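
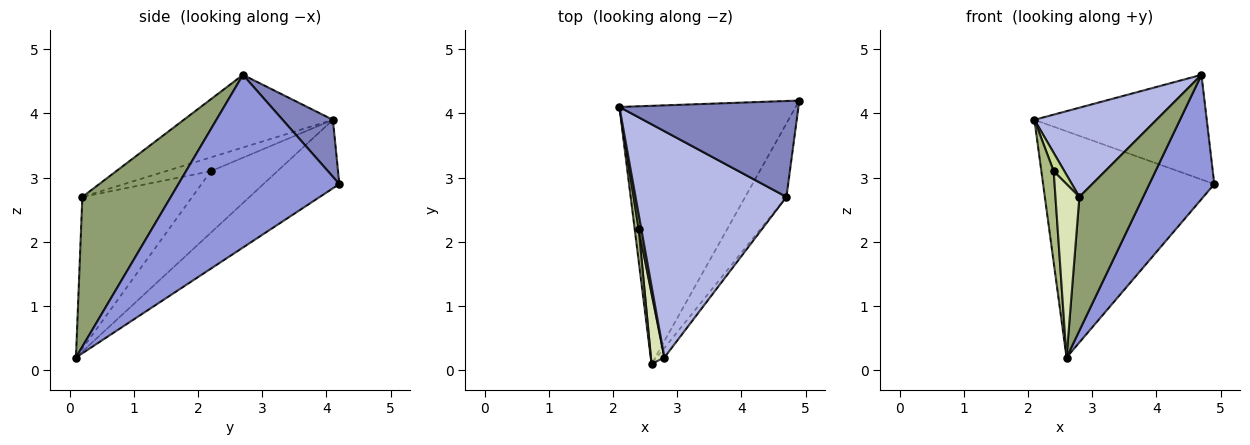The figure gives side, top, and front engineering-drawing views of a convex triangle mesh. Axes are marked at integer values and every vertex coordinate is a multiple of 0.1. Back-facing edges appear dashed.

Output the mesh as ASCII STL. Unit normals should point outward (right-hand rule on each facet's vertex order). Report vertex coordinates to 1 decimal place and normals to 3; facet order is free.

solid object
 facet normal -0.280 0.633 -0.722
  outer loop
   vertex 2.6 0.1 0.2
   vertex 2.1 4.1 3.9
   vertex 4.9 4.2 2.9
  endloop
 endfacet
 facet normal 0.210 0.721 0.661
  outer loop
   vertex 4.7 2.7 4.6
   vertex 4.9 4.2 2.9
   vertex 2.1 4.1 3.9
  endloop
 endfacet
 facet normal 0.905 -0.366 -0.216
  outer loop
   vertex 4.7 2.7 4.6
   vertex 2.6 0.1 0.2
   vertex 4.9 4.2 2.9
  endloop
 endfacet
 facet normal -0.409 -0.335 0.849
  outer loop
   vertex 2.8 0.2 2.7
   vertex 4.7 2.7 4.6
   vertex 2.1 4.1 3.9
  endloop
 endfacet
 facet normal 0.810 -0.584 -0.041
  outer loop
   vertex 2.8 0.2 2.7
   vertex 2.6 0.1 0.2
   vertex 4.7 2.7 4.6
  endloop
 endfacet
 facet normal -0.981 -0.182 0.064
  outer loop
   vertex 2.4 2.2 3.1
   vertex 2.1 4.1 3.9
   vertex 2.6 0.1 0.2
  endloop
 endfacet
 facet normal -0.957 -0.228 0.182
  outer loop
   vertex 2.4 2.2 3.1
   vertex 2.8 0.2 2.7
   vertex 2.1 4.1 3.9
  endloop
 endfacet
 facet normal -0.973 -0.212 0.086
  outer loop
   vertex 2.4 2.2 3.1
   vertex 2.6 0.1 0.2
   vertex 2.8 0.2 2.7
  endloop
 endfacet
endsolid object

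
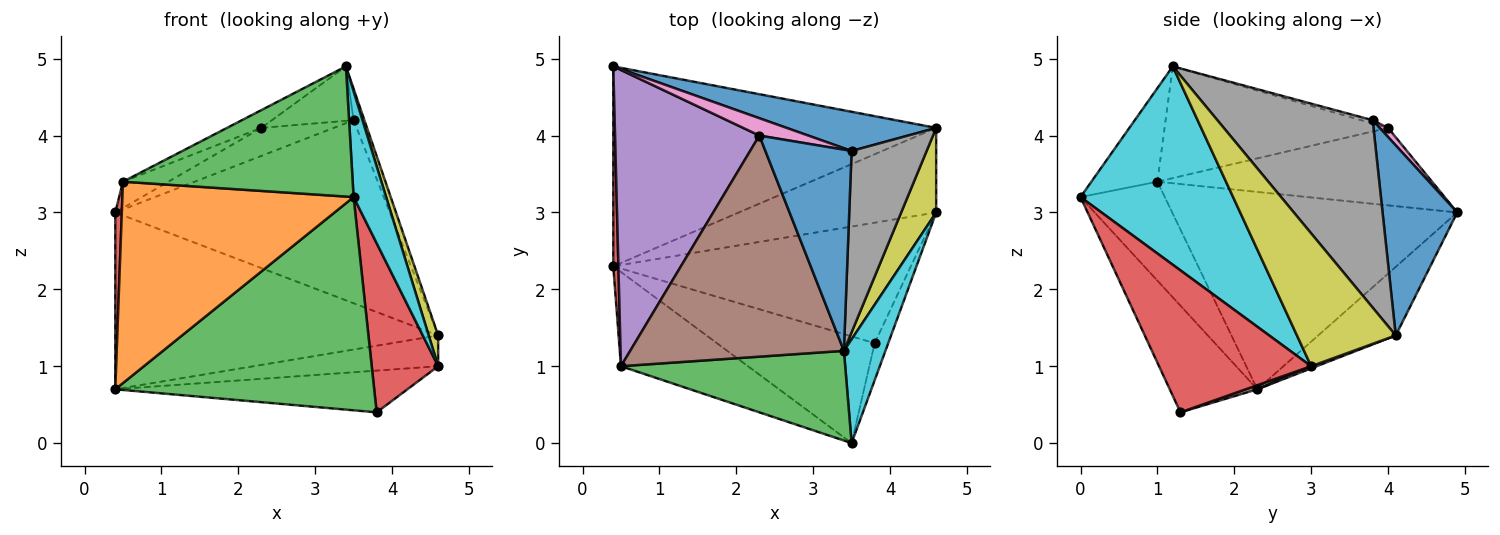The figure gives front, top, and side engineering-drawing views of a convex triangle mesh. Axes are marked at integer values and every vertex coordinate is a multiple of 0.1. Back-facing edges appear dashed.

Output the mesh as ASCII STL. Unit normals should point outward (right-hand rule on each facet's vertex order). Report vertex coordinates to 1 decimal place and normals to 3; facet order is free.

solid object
 facet normal 0.257 0.945 0.202
  outer loop
   vertex 3.5 3.8 4.2
   vertex 4.6 4.1 1.4
   vertex 0.4 4.9 3.0
  endloop
 endfacet
 facet normal -0.157 0.654 -0.740
  outer loop
   vertex 0.4 2.3 0.7
   vertex 0.4 4.9 3.0
   vertex 4.6 4.1 1.4
  endloop
 endfacet
 facet normal -0.290 -0.856 -0.428
  outer loop
   vertex 0.4 2.3 0.7
   vertex 3.8 1.3 0.4
   vertex 3.5 0.0 3.2
  endloop
 endfacet
 facet normal 0.913 -0.399 -0.087
  outer loop
   vertex 4.6 3.0 1.0
   vertex 3.5 0.0 3.2
   vertex 3.8 1.3 0.4
  endloop
 endfacet
 facet normal 0.010 0.342 -0.940
  outer loop
   vertex 4.6 3.0 1.0
   vertex 0.4 2.3 0.7
   vertex 4.6 4.1 1.4
  endloop
 endfacet
 facet normal 0.013 0.327 -0.945
  outer loop
   vertex 4.6 3.0 1.0
   vertex 3.8 1.3 0.4
   vertex 0.4 2.3 0.7
  endloop
 endfacet
 facet normal 0.097 0.846 0.524
  outer loop
   vertex 2.3 4.0 4.1
   vertex 3.5 3.8 4.2
   vertex 0.4 4.9 3.0
  endloop
 endfacet
 facet normal 0.926 0.064 0.371
  outer loop
   vertex 3.4 1.2 4.9
   vertex 4.6 4.1 1.4
   vertex 3.5 3.8 4.2
  endloop
 endfacet
 facet normal 0.963 -0.092 0.254
  outer loop
   vertex 3.4 1.2 4.9
   vertex 4.6 3.0 1.0
   vertex 4.6 4.1 1.4
  endloop
 endfacet
 facet normal 0.958 -0.204 0.201
  outer loop
   vertex 3.4 1.2 4.9
   vertex 3.5 0.0 3.2
   vertex 4.6 3.0 1.0
  endloop
 endfacet
 facet normal -0.037 0.261 0.965
  outer loop
   vertex 3.4 1.2 4.9
   vertex 3.5 3.8 4.2
   vertex 2.3 4.0 4.1
  endloop
 endfacet
 facet normal -0.314 -0.860 -0.402
  outer loop
   vertex 0.5 1.0 3.4
   vertex 0.4 2.3 0.7
   vertex 3.5 0.0 3.2
  endloop
 endfacet
 facet normal -0.230 -0.801 0.552
  outer loop
   vertex 0.5 1.0 3.4
   vertex 3.5 0.0 3.2
   vertex 3.4 1.2 4.9
  endloop
 endfacet
 facet normal -0.999 -0.023 0.026
  outer loop
   vertex 0.5 1.0 3.4
   vertex 0.4 4.9 3.0
   vertex 0.4 2.3 0.7
  endloop
 endfacet
 facet normal -0.472 0.078 0.878
  outer loop
   vertex 0.5 1.0 3.4
   vertex 2.3 4.0 4.1
   vertex 0.4 4.9 3.0
  endloop
 endfacet
 facet normal -0.462 0.071 0.884
  outer loop
   vertex 0.5 1.0 3.4
   vertex 3.4 1.2 4.9
   vertex 2.3 4.0 4.1
  endloop
 endfacet
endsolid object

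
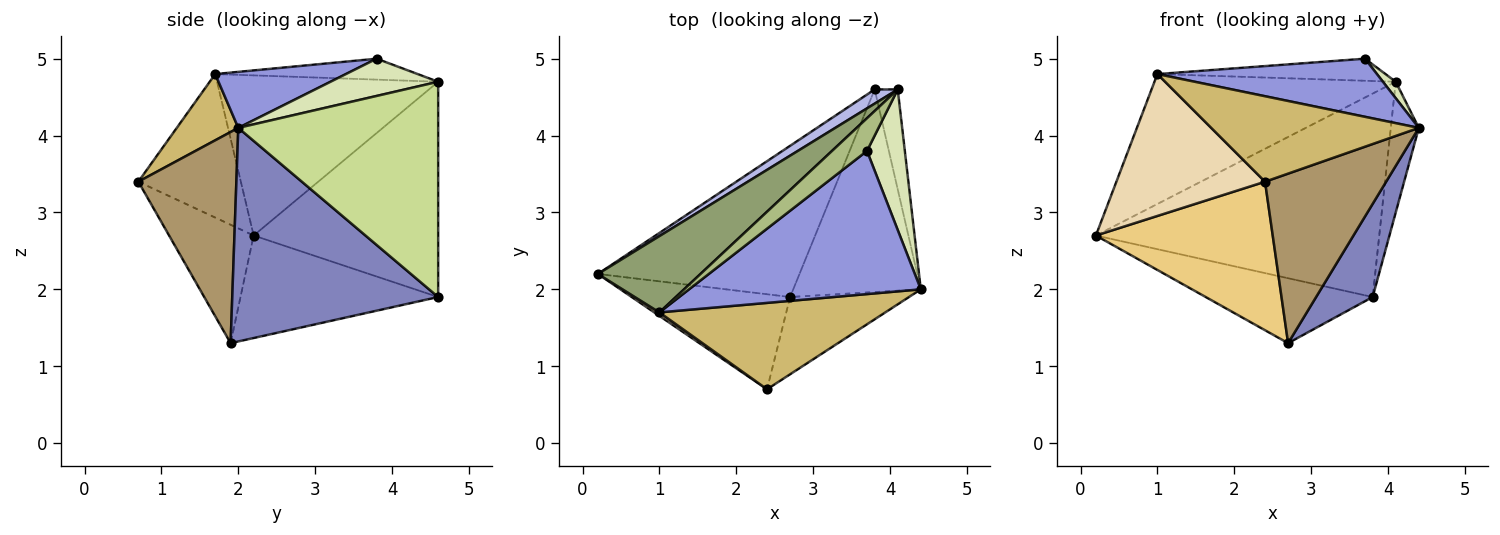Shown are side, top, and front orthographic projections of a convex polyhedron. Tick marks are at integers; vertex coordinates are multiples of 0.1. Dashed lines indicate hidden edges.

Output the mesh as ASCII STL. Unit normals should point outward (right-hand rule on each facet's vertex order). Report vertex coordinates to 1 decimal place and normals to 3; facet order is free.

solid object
 facet normal -0.423 0.357 -0.832
  outer loop
   vertex 2.7 1.9 1.3
   vertex 0.2 2.2 2.7
   vertex 3.8 4.6 1.9
  endloop
 endfacet
 facet normal 0.836 -0.230 -0.499
  outer loop
   vertex 2.7 1.9 1.3
   vertex 3.8 4.6 1.9
   vertex 4.4 2.0 4.1
  endloop
 endfacet
 facet normal 0.219 -0.367 0.904
  outer loop
   vertex 1.0 1.7 4.8
   vertex 4.4 2.0 4.1
   vertex 3.7 3.8 5.0
  endloop
 endfacet
 facet normal -0.545 0.837 0.058
  outer loop
   vertex 4.1 4.6 4.7
   vertex 3.8 4.6 1.9
   vertex 0.2 2.2 2.7
  endloop
 endfacet
 facet normal -0.620 0.677 0.397
  outer loop
   vertex 4.1 4.6 4.7
   vertex 0.2 2.2 2.7
   vertex 1.0 1.7 4.8
  endloop
 endfacet
 facet normal -0.445 0.501 0.743
  outer loop
   vertex 4.1 4.6 4.7
   vertex 1.0 1.7 4.8
   vertex 3.7 3.8 5.0
  endloop
 endfacet
 facet normal 0.985 0.138 -0.106
  outer loop
   vertex 4.1 4.6 4.7
   vertex 4.4 2.0 4.1
   vertex 3.8 4.6 1.9
  endloop
 endfacet
 facet normal 0.699 -0.083 0.710
  outer loop
   vertex 4.1 4.6 4.7
   vertex 3.7 3.8 5.0
   vertex 4.4 2.0 4.1
  endloop
 endfacet
 facet normal 0.593 -0.733 -0.334
  outer loop
   vertex 2.4 0.7 3.4
   vertex 2.7 1.9 1.3
   vertex 4.4 2.0 4.1
  endloop
 endfacet
 facet normal 0.204 -0.689 0.696
  outer loop
   vertex 2.4 0.7 3.4
   vertex 4.4 2.0 4.1
   vertex 1.0 1.7 4.8
  endloop
 endfacet
 facet normal -0.374 -0.781 -0.500
  outer loop
   vertex 2.4 0.7 3.4
   vertex 0.2 2.2 2.7
   vertex 2.7 1.9 1.3
  endloop
 endfacet
 facet normal -0.568 -0.823 0.020
  outer loop
   vertex 2.4 0.7 3.4
   vertex 1.0 1.7 4.8
   vertex 0.2 2.2 2.7
  endloop
 endfacet
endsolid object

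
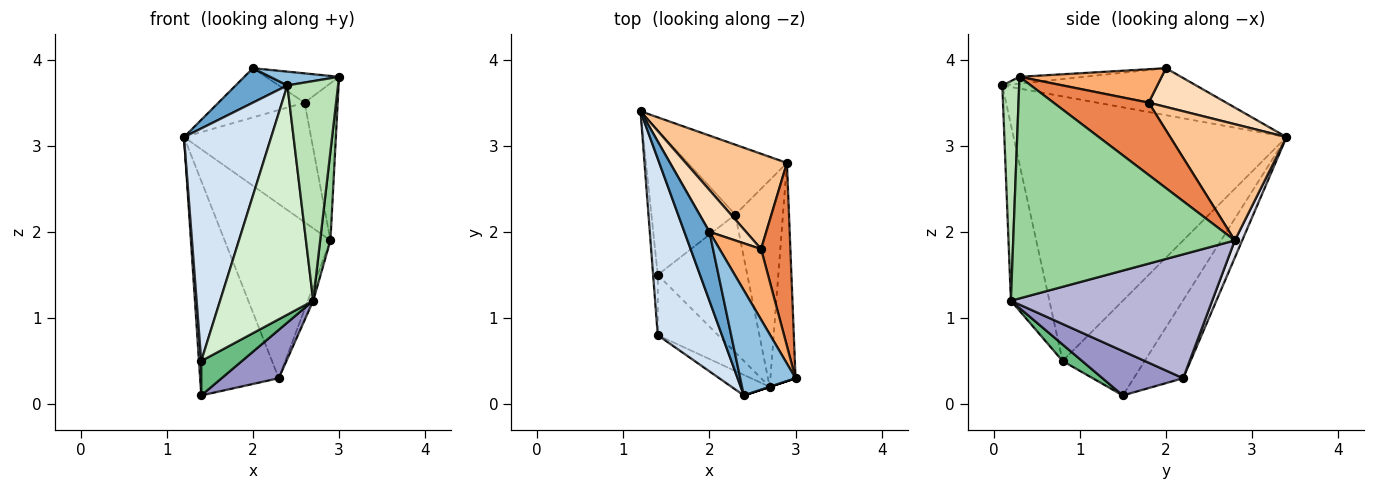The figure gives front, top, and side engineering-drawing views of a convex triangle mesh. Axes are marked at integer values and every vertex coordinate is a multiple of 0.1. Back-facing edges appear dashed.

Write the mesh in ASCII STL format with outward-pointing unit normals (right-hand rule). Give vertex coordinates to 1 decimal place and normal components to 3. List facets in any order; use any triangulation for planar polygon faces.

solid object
 facet normal -0.859 -0.229 0.458
  outer loop
   vertex 2.0 2.0 3.9
   vertex 1.2 3.4 3.1
   vertex 2.4 0.1 3.7
  endloop
 endfacet
 facet normal -0.121 -0.129 0.984
  outer loop
   vertex 2.0 2.0 3.9
   vertex 2.4 0.1 3.7
   vertex 3.0 0.3 3.8
  endloop
 endfacet
 facet normal -0.998 -0.028 -0.049
  outer loop
   vertex 1.4 0.8 0.5
   vertex 1.2 3.4 3.1
   vertex 1.4 1.5 0.1
  endloop
 endfacet
 facet normal -0.928 -0.297 0.225
  outer loop
   vertex 1.4 0.8 0.5
   vertex 2.4 0.1 3.7
   vertex 1.2 3.4 3.1
  endloop
 endfacet
 facet normal 0.882 0.307 0.357
  outer loop
   vertex 2.6 1.8 3.5
   vertex 3.0 0.3 3.8
   vertex 2.9 2.8 1.9
  endloop
 endfacet
 facet normal 0.597 0.307 0.741
  outer loop
   vertex 2.6 1.8 3.5
   vertex 2.0 2.0 3.9
   vertex 3.0 0.3 3.8
  endloop
 endfacet
 facet normal 0.582 0.636 0.507
  outer loop
   vertex 2.6 1.8 3.5
   vertex 2.9 2.8 1.9
   vertex 1.2 3.4 3.1
  endloop
 endfacet
 facet normal 0.566 0.628 0.534
  outer loop
   vertex 2.6 1.8 3.5
   vertex 1.2 3.4 3.1
   vertex 2.0 2.0 3.9
  endloop
 endfacet
 facet normal 0.232 -0.483 -0.845
  outer loop
   vertex 2.7 0.2 1.2
   vertex 1.4 0.8 0.5
   vertex 1.4 1.5 0.1
  endloop
 endfacet
 facet normal 0.993 -0.046 -0.113
  outer loop
   vertex 2.7 0.2 1.2
   vertex 2.9 2.8 1.9
   vertex 3.0 0.3 3.8
  endloop
 endfacet
 facet normal 0.316 -0.949 0.000
  outer loop
   vertex 2.7 0.2 1.2
   vertex 3.0 0.3 3.8
   vertex 2.4 0.1 3.7
  endloop
 endfacet
 facet normal -0.381 -0.921 -0.083
  outer loop
   vertex 2.7 0.2 1.2
   vertex 2.4 0.1 3.7
   vertex 1.4 0.8 0.5
  endloop
 endfacet
 facet normal 0.423 -0.300 -0.855
  outer loop
   vertex 2.3 2.2 0.3
   vertex 2.7 0.2 1.2
   vertex 1.4 1.5 0.1
  endloop
 endfacet
 facet normal 0.933 0.025 -0.359
  outer loop
   vertex 2.3 2.2 0.3
   vertex 2.9 2.8 1.9
   vertex 2.7 0.2 1.2
  endloop
 endfacet
 facet normal -0.462 0.735 -0.496
  outer loop
   vertex 2.3 2.2 0.3
   vertex 1.4 1.5 0.1
   vertex 1.2 3.4 3.1
  endloop
 endfacet
 facet normal 0.065 0.926 -0.372
  outer loop
   vertex 2.3 2.2 0.3
   vertex 1.2 3.4 3.1
   vertex 2.9 2.8 1.9
  endloop
 endfacet
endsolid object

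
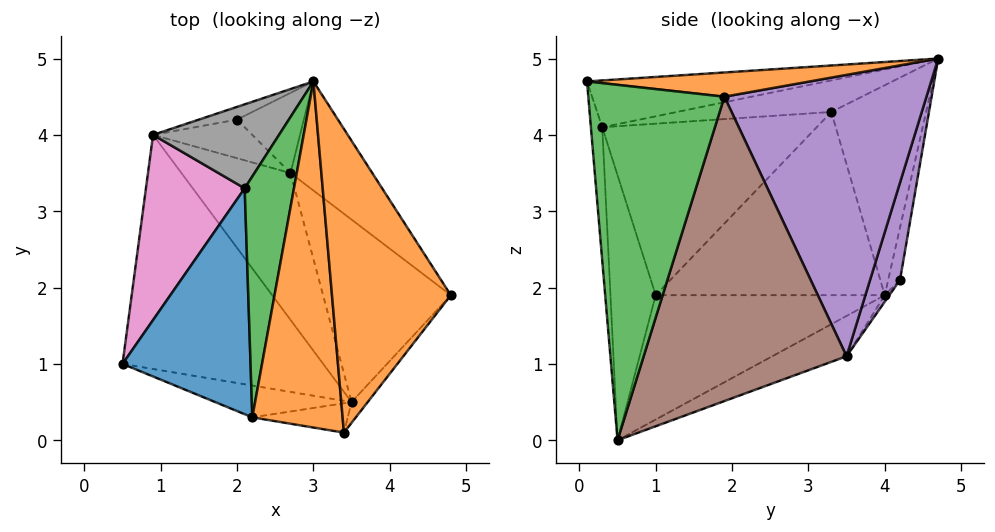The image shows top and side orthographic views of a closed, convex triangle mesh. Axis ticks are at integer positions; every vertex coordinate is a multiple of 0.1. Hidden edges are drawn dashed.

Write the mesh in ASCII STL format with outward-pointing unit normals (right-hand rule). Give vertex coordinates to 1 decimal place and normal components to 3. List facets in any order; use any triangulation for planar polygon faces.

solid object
 facet normal -0.525 0.070 -0.848
  outer loop
   vertex 0.9 4.0 1.9
   vertex 3.5 0.5 0.0
   vertex 0.5 1.0 1.9
  endloop
 endfacet
 facet normal 0.200 -0.046 0.979
  outer loop
   vertex 3.4 0.1 4.7
   vertex 4.8 1.9 4.5
   vertex 3.0 4.7 5.0
  endloop
 endfacet
 facet normal 0.787 -0.616 -0.036
  outer loop
   vertex 3.4 0.1 4.7
   vertex 3.5 0.5 0.0
   vertex 4.8 1.9 4.5
  endloop
 endfacet
 facet normal -0.337 0.244 -0.910
  outer loop
   vertex 2.7 3.5 1.1
   vertex 3.5 0.5 0.0
   vertex 0.9 4.0 1.9
  endloop
 endfacet
 facet normal 0.799 0.555 -0.232
  outer loop
   vertex 2.7 3.5 1.1
   vertex 3.0 4.7 5.0
   vertex 4.8 1.9 4.5
  endloop
 endfacet
 facet normal 0.860 0.362 -0.361
  outer loop
   vertex 2.7 3.5 1.1
   vertex 4.8 1.9 4.5
   vertex 3.5 0.5 0.0
  endloop
 endfacet
 facet normal -0.874 0.117 0.471
  outer loop
   vertex 2.1 3.3 4.3
   vertex 0.9 4.0 1.9
   vertex 0.5 1.0 1.9
  endloop
 endfacet
 facet normal -0.823 0.282 0.494
  outer loop
   vertex 2.1 3.3 4.3
   vertex 3.0 4.7 5.0
   vertex 0.9 4.0 1.9
  endloop
 endfacet
 facet normal -0.238 -0.963 -0.123
  outer loop
   vertex 2.2 0.3 4.1
   vertex 0.5 1.0 1.9
   vertex 3.5 0.5 0.0
  endloop
 endfacet
 facet normal -0.121 -0.989 -0.087
  outer loop
   vertex 2.2 0.3 4.1
   vertex 3.5 0.5 0.0
   vertex 3.4 0.1 4.7
  endloop
 endfacet
 facet normal -0.800 -0.066 0.597
  outer loop
   vertex 2.2 0.3 4.1
   vertex 2.1 3.3 4.3
   vertex 0.5 1.0 1.9
  endloop
 endfacet
 facet normal -0.458 -0.097 0.884
  outer loop
   vertex 2.2 0.3 4.1
   vertex 3.4 0.1 4.7
   vertex 3.0 4.7 5.0
  endloop
 endfacet
 facet normal -0.538 -0.074 0.840
  outer loop
   vertex 2.2 0.3 4.1
   vertex 3.0 4.7 5.0
   vertex 2.1 3.3 4.3
  endloop
 endfacet
 facet normal -0.157 0.981 -0.115
  outer loop
   vertex 2.0 4.2 2.1
   vertex 0.9 4.0 1.9
   vertex 3.0 4.7 5.0
  endloop
 endfacet
 facet normal 0.431 0.853 -0.296
  outer loop
   vertex 2.0 4.2 2.1
   vertex 3.0 4.7 5.0
   vertex 2.7 3.5 1.1
  endloop
 endfacet
 facet normal -0.039 0.806 -0.591
  outer loop
   vertex 2.0 4.2 2.1
   vertex 2.7 3.5 1.1
   vertex 0.9 4.0 1.9
  endloop
 endfacet
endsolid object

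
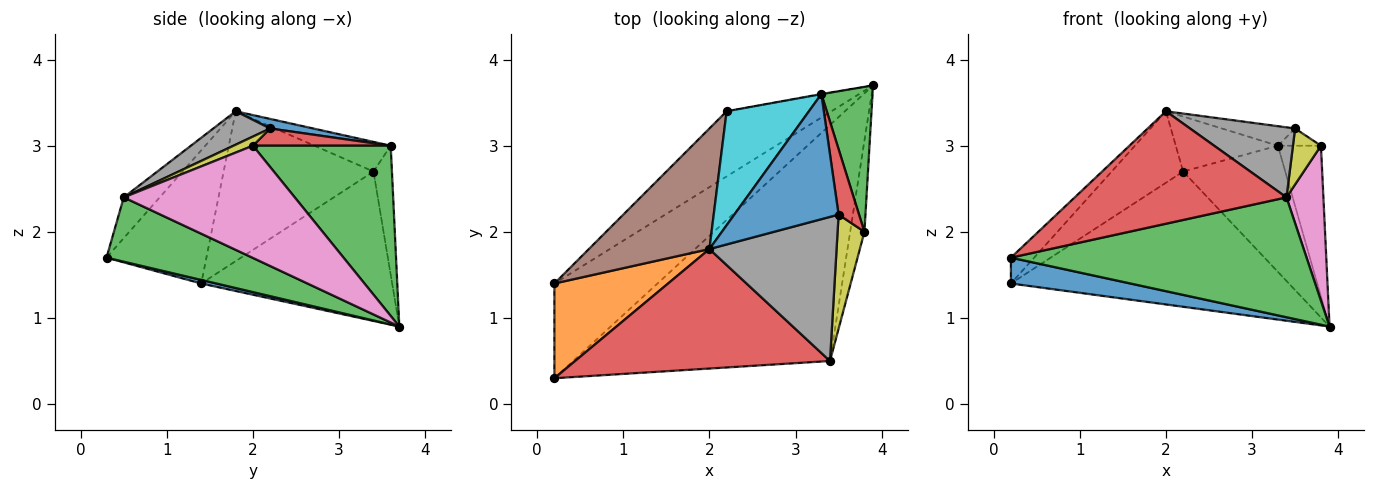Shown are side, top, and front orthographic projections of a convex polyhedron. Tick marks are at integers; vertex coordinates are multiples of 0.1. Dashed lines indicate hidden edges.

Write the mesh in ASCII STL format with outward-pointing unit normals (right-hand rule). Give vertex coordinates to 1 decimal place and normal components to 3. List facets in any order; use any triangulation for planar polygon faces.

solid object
 facet normal 0.033 -0.263 -0.964
  outer loop
   vertex 0.2 0.3 1.7
   vertex 0.2 1.4 1.4
   vertex 3.9 3.7 0.9
  endloop
 endfacet
 facet normal -0.749 0.174 0.639
  outer loop
   vertex 2.0 1.8 3.4
   vertex 0.2 1.4 1.4
   vertex 0.2 0.3 1.7
  endloop
 endfacet
 facet normal 0.218 -0.442 -0.870
  outer loop
   vertex 3.4 0.5 2.4
   vertex 0.2 0.3 1.7
   vertex 3.9 3.7 0.9
  endloop
 endfacet
 facet normal -0.116 -0.681 0.723
  outer loop
   vertex 3.4 0.5 2.4
   vertex 2.0 1.8 3.4
   vertex 0.2 0.3 1.7
  endloop
 endfacet
 facet normal -0.526 0.766 -0.369
  outer loop
   vertex 2.2 3.4 2.7
   vertex 3.9 3.7 0.9
   vertex 0.2 1.4 1.4
  endloop
 endfacet
 facet normal -0.730 0.348 0.588
  outer loop
   vertex 2.2 3.4 2.7
   vertex 0.2 1.4 1.4
   vertex 2.0 1.8 3.4
  endloop
 endfacet
 facet normal 0.970 -0.209 -0.123
  outer loop
   vertex 3.8 2.0 3.0
   vertex 3.4 0.5 2.4
   vertex 3.9 3.7 0.9
  endloop
 endfacet
 facet normal 0.230 -0.425 0.875
  outer loop
   vertex 3.5 2.2 3.2
   vertex 2.0 1.8 3.4
   vertex 3.4 0.5 2.4
  endloop
 endfacet
 facet normal 0.292 -0.421 0.859
  outer loop
   vertex 3.5 2.2 3.2
   vertex 3.4 0.5 2.4
   vertex 3.8 2.0 3.0
  endloop
 endfacet
 facet normal -0.309 0.413 0.857
  outer loop
   vertex 3.3 3.6 3.0
   vertex 2.2 3.4 2.7
   vertex 2.0 1.8 3.4
  endloop
 endfacet
 facet normal 0.090 0.153 0.984
  outer loop
   vertex 3.3 3.6 3.0
   vertex 2.0 1.8 3.4
   vertex 3.5 2.2 3.2
  endloop
 endfacet
 facet normal -0.178 0.984 -0.004
  outer loop
   vertex 3.3 3.6 3.0
   vertex 3.9 3.7 0.9
   vertex 2.2 3.4 2.7
  endloop
 endfacet
 facet normal 0.917 0.287 0.276
  outer loop
   vertex 3.3 3.6 3.0
   vertex 3.8 2.0 3.0
   vertex 3.9 3.7 0.9
  endloop
 endfacet
 facet normal 0.631 0.197 0.750
  outer loop
   vertex 3.3 3.6 3.0
   vertex 3.5 2.2 3.2
   vertex 3.8 2.0 3.0
  endloop
 endfacet
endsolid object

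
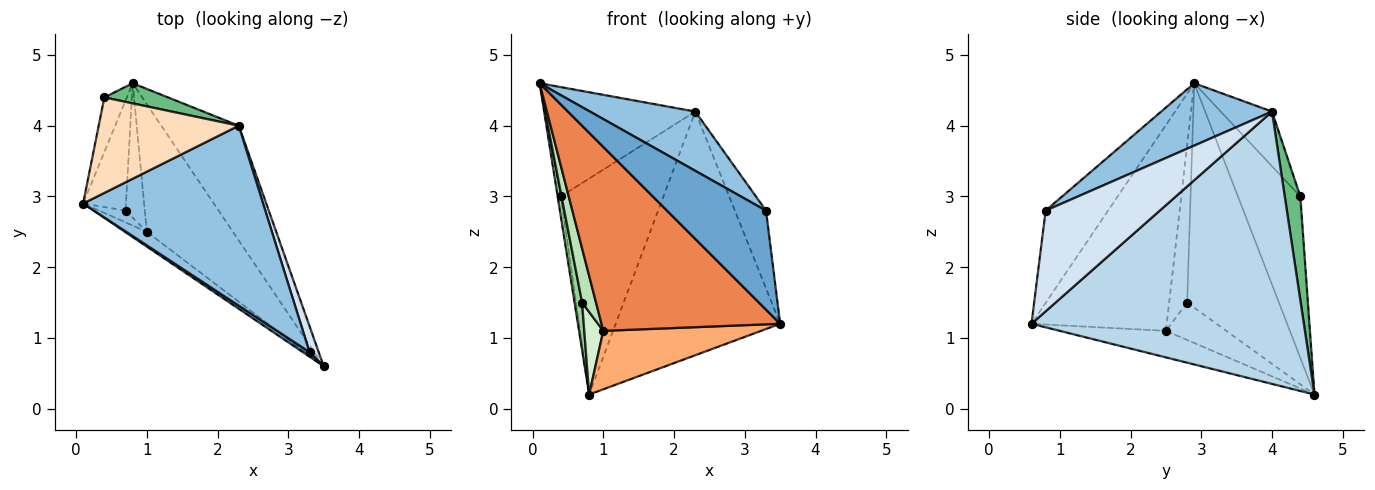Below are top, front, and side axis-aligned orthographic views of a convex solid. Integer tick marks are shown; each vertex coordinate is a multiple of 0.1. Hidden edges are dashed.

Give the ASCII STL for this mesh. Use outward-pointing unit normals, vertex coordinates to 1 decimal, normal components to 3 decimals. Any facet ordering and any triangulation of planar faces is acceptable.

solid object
 facet normal -0.533 -0.845 0.039
  outer loop
   vertex 3.3 0.8 2.8
   vertex 0.1 2.9 4.6
   vertex 3.5 0.6 1.2
  endloop
 endfacet
 facet normal 0.313 -0.297 0.902
  outer loop
   vertex 2.3 4.0 4.2
   vertex 0.1 2.9 4.6
   vertex 3.3 0.8 2.8
  endloop
 endfacet
 facet normal 0.832 0.502 -0.237
  outer loop
   vertex 2.3 4.0 4.2
   vertex 3.5 0.6 1.2
   vertex 0.8 4.6 0.2
  endloop
 endfacet
 facet normal 0.961 0.262 0.087
  outer loop
   vertex 2.3 4.0 4.2
   vertex 3.3 0.8 2.8
   vertex 3.5 0.6 1.2
  endloop
 endfacet
 facet normal -0.602 -0.796 -0.064
  outer loop
   vertex 1.0 2.5 1.1
   vertex 3.5 0.6 1.2
   vertex 0.1 2.9 4.6
  endloop
 endfacet
 facet normal -0.270 -0.401 -0.876
  outer loop
   vertex 1.0 2.5 1.1
   vertex 0.8 4.6 0.2
   vertex 3.5 0.6 1.2
  endloop
 endfacet
 facet normal -0.989 0.051 -0.138
  outer loop
   vertex 0.4 4.4 3.0
   vertex 0.8 4.6 0.2
   vertex 0.1 2.9 4.6
  endloop
 endfacet
 facet normal -0.249 0.729 0.637
  outer loop
   vertex 0.4 4.4 3.0
   vertex 0.1 2.9 4.6
   vertex 2.3 4.0 4.2
  endloop
 endfacet
 facet normal 0.149 0.985 0.092
  outer loop
   vertex 0.4 4.4 3.0
   vertex 2.3 4.0 4.2
   vertex 0.8 4.6 0.2
  endloop
 endfacet
 facet normal -0.979 -0.081 -0.187
  outer loop
   vertex 0.7 2.8 1.5
   vertex 0.1 2.9 4.6
   vertex 0.8 4.6 0.2
  endloop
 endfacet
 facet normal -0.783 -0.607 -0.132
  outer loop
   vertex 0.7 2.8 1.5
   vertex 1.0 2.5 1.1
   vertex 0.1 2.9 4.6
  endloop
 endfacet
 facet normal -0.857 -0.270 -0.440
  outer loop
   vertex 0.7 2.8 1.5
   vertex 0.8 4.6 0.2
   vertex 1.0 2.5 1.1
  endloop
 endfacet
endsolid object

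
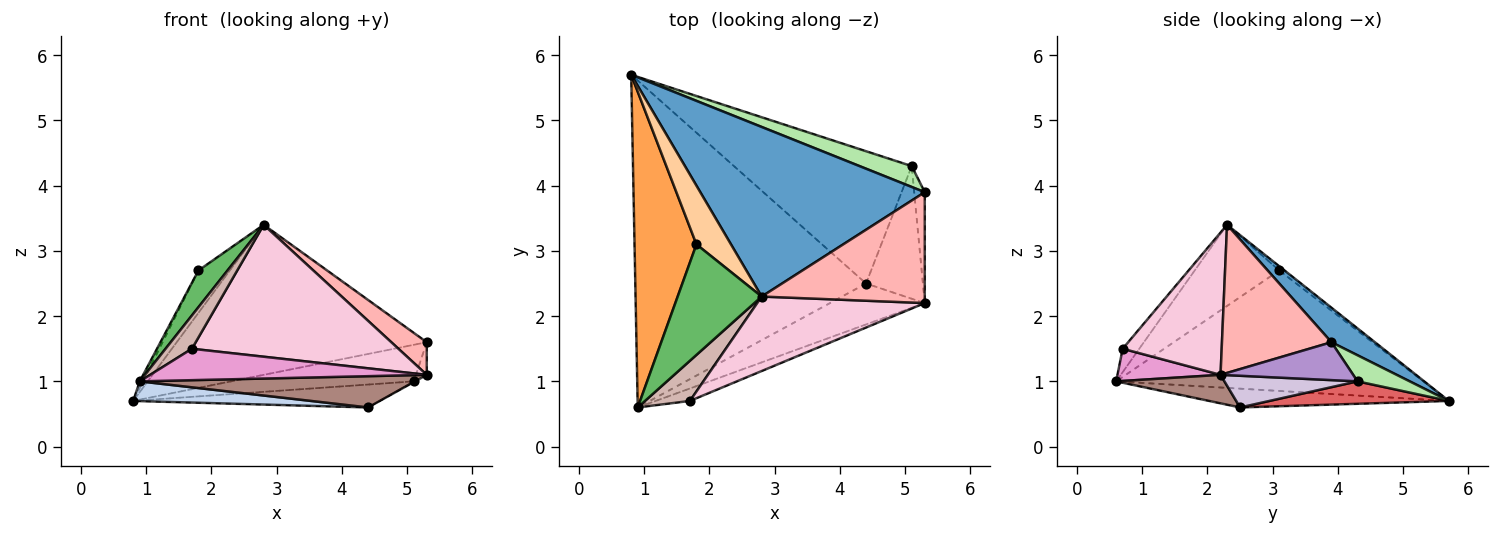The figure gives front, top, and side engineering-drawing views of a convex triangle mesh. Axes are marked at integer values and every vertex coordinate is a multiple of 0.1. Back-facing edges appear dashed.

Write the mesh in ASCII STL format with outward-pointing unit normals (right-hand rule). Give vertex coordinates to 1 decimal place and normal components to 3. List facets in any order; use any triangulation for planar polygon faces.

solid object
 facet normal 0.114 0.658 0.744
  outer loop
   vertex 2.8 2.3 3.4
   vertex 5.3 3.9 1.6
   vertex 0.8 5.7 0.7
  endloop
 endfacet
 facet normal -0.081 -0.060 -0.995
  outer loop
   vertex 4.4 2.5 0.6
   vertex 0.9 0.6 1.0
   vertex 0.8 5.7 0.7
  endloop
 endfacet
 facet normal -0.889 0.009 0.457
  outer loop
   vertex 1.8 3.1 2.7
   vertex 0.8 5.7 0.7
   vertex 0.9 0.6 1.0
  endloop
 endfacet
 facet normal -0.099 0.583 0.807
  outer loop
   vertex 1.8 3.1 2.7
   vertex 2.8 2.3 3.4
   vertex 0.8 5.7 0.7
  endloop
 endfacet
 facet normal -0.676 -0.232 0.700
  outer loop
   vertex 1.8 3.1 2.7
   vertex 0.9 0.6 1.0
   vertex 2.8 2.3 3.4
  endloop
 endfacet
 facet normal 0.241 0.843 0.482
  outer loop
   vertex 5.1 4.3 1.0
   vertex 0.8 5.7 0.7
   vertex 5.3 3.9 1.6
  endloop
 endfacet
 facet normal 0.123 0.169 -0.978
  outer loop
   vertex 5.1 4.3 1.0
   vertex 4.4 2.5 0.6
   vertex 0.8 5.7 0.7
  endloop
 endfacet
 facet normal 0.657 -0.213 0.723
  outer loop
   vertex 5.3 2.2 1.1
   vertex 5.3 3.9 1.6
   vertex 2.8 2.3 3.4
  endloop
 endfacet
 facet normal 0.960 0.079 -0.268
  outer loop
   vertex 5.3 2.2 1.1
   vertex 5.1 4.3 1.0
   vertex 5.3 3.9 1.6
  endloop
 endfacet
 facet normal 0.487 0.005 -0.873
  outer loop
   vertex 5.3 2.2 1.1
   vertex 4.4 2.5 0.6
   vertex 5.1 4.3 1.0
  endloop
 endfacet
 facet normal 0.232 -0.591 -0.773
  outer loop
   vertex 5.3 2.2 1.1
   vertex 0.9 0.6 1.0
   vertex 4.4 2.5 0.6
  endloop
 endfacet
 facet normal -0.372 -0.592 0.714
  outer loop
   vertex 1.7 0.7 1.5
   vertex 2.8 2.3 3.4
   vertex 0.9 0.6 1.0
  endloop
 endfacet
 facet normal 0.327 -0.878 -0.348
  outer loop
   vertex 1.7 0.7 1.5
   vertex 0.9 0.6 1.0
   vertex 5.3 2.2 1.1
  endloop
 endfacet
 facet normal 0.385 -0.804 0.454
  outer loop
   vertex 1.7 0.7 1.5
   vertex 5.3 2.2 1.1
   vertex 2.8 2.3 3.4
  endloop
 endfacet
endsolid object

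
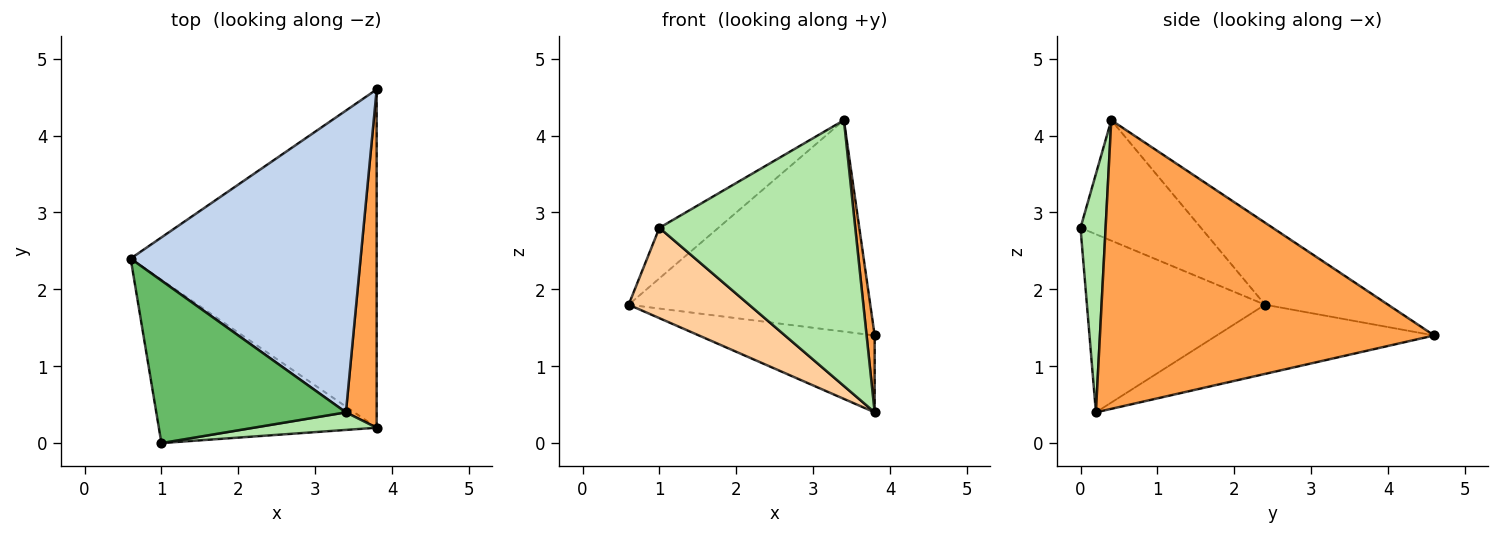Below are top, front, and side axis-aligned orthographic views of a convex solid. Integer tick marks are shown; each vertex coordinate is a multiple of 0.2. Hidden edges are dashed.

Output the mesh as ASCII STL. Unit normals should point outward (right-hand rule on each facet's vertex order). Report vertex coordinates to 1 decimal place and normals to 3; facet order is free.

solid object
 facet normal -0.264 0.214 -0.940
  outer loop
   vertex 3.8 0.2 0.4
   vertex 0.6 2.4 1.8
   vertex 3.8 4.6 1.4
  endloop
 endfacet
 facet normal -0.280 0.551 0.786
  outer loop
   vertex 3.4 0.4 4.2
   vertex 3.8 4.6 1.4
   vertex 0.6 2.4 1.8
  endloop
 endfacet
 facet normal 0.994 -0.024 0.106
  outer loop
   vertex 3.4 0.4 4.2
   vertex 3.8 0.2 0.4
   vertex 3.8 4.6 1.4
  endloop
 endfacet
 facet normal -0.582 -0.394 -0.712
  outer loop
   vertex 1.0 0.0 2.8
   vertex 0.6 2.4 1.8
   vertex 3.8 0.2 0.4
  endloop
 endfacet
 facet normal -0.519 0.254 0.816
  outer loop
   vertex 1.0 0.0 2.8
   vertex 3.4 0.4 4.2
   vertex 0.6 2.4 1.8
  endloop
 endfacet
 facet normal 0.127 -0.990 0.065
  outer loop
   vertex 1.0 0.0 2.8
   vertex 3.8 0.2 0.4
   vertex 3.4 0.4 4.2
  endloop
 endfacet
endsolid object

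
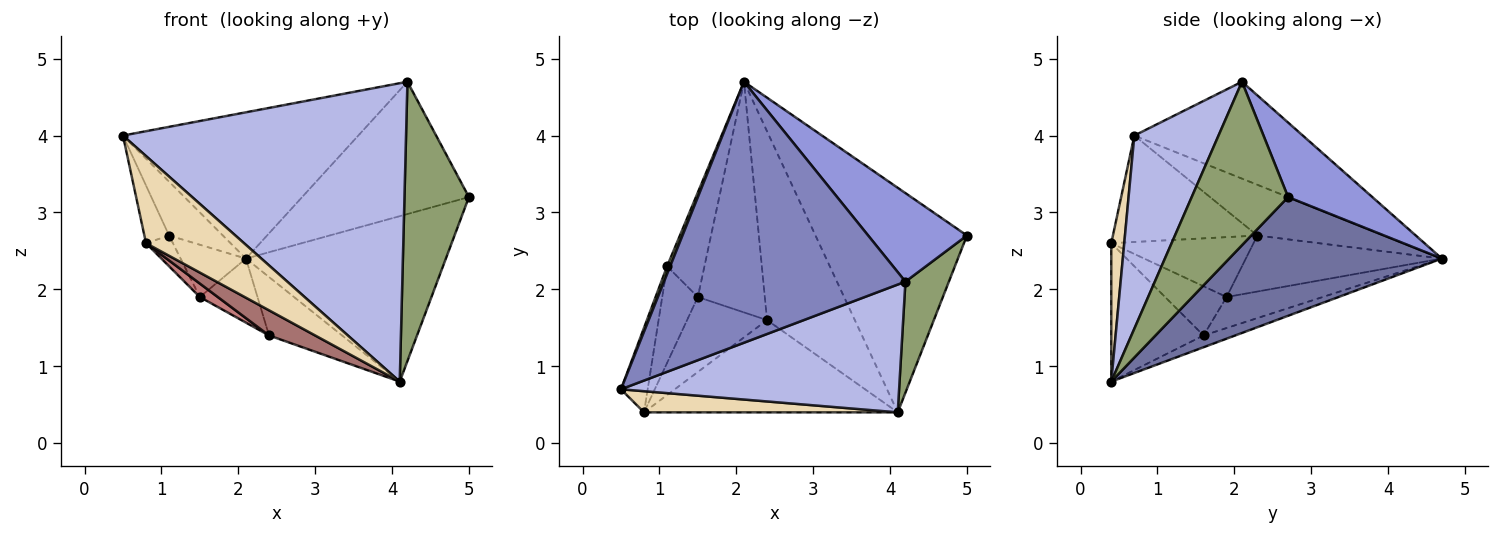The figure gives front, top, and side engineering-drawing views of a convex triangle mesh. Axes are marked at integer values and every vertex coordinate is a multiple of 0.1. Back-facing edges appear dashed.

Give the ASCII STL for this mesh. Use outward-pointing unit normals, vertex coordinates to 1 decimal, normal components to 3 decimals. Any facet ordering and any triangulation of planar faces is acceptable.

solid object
 facet normal 0.534 0.502 -0.681
  outer loop
   vertex 4.1 0.4 0.8
   vertex 2.1 4.7 2.4
   vertex 5.0 2.7 3.2
  endloop
 endfacet
 facet normal -0.330 0.461 0.823
  outer loop
   vertex 4.2 2.1 4.7
   vertex 2.1 4.7 2.4
   vertex 0.5 0.7 4.0
  endloop
 endfacet
 facet normal 0.387 0.766 0.513
  outer loop
   vertex 4.2 2.1 4.7
   vertex 5.0 2.7 3.2
   vertex 2.1 4.7 2.4
  endloop
 endfacet
 facet normal 0.264 -0.887 0.380
  outer loop
   vertex 4.2 2.1 4.7
   vertex 0.5 0.7 4.0
   vertex 4.1 0.4 0.8
  endloop
 endfacet
 facet normal 0.812 -0.543 0.216
  outer loop
   vertex 4.2 2.1 4.7
   vertex 4.1 0.4 0.8
   vertex 5.0 2.7 3.2
  endloop
 endfacet
 facet normal -0.919 0.390 0.056
  outer loop
   vertex 1.1 2.3 2.7
   vertex 0.5 0.7 4.0
   vertex 2.1 4.7 2.4
  endloop
 endfacet
 facet normal -0.802 0.267 -0.535
  outer loop
   vertex 1.1 2.3 2.7
   vertex 2.1 4.7 2.4
   vertex 1.5 1.9 1.9
  endloop
 endfacet
 facet normal -0.127 0.293 -0.947
  outer loop
   vertex 2.4 1.6 1.4
   vertex 2.1 4.7 2.4
   vertex 4.1 0.4 0.8
  endloop
 endfacet
 facet normal -0.407 0.244 -0.880
  outer loop
   vertex 2.4 1.6 1.4
   vertex 1.5 1.9 1.9
   vertex 2.1 4.7 2.4
  endloop
 endfacet
 facet normal -0.957 0.164 -0.240
  outer loop
   vertex 0.8 0.4 2.6
   vertex 0.5 0.7 4.0
   vertex 1.1 2.3 2.7
  endloop
 endfacet
 facet normal -0.848 0.161 -0.504
  outer loop
   vertex 0.8 0.4 2.6
   vertex 1.1 2.3 2.7
   vertex 1.5 1.9 1.9
  endloop
 endfacet
 facet normal 0.128 -0.964 0.234
  outer loop
   vertex 0.8 0.4 2.6
   vertex 4.1 0.4 0.8
   vertex 0.5 0.7 4.0
  endloop
 endfacet
 facet normal -0.466 -0.233 -0.854
  outer loop
   vertex 0.8 0.4 2.6
   vertex 2.4 1.6 1.4
   vertex 4.1 0.4 0.8
  endloop
 endfacet
 facet normal -0.518 -0.151 -0.842
  outer loop
   vertex 0.8 0.4 2.6
   vertex 1.5 1.9 1.9
   vertex 2.4 1.6 1.4
  endloop
 endfacet
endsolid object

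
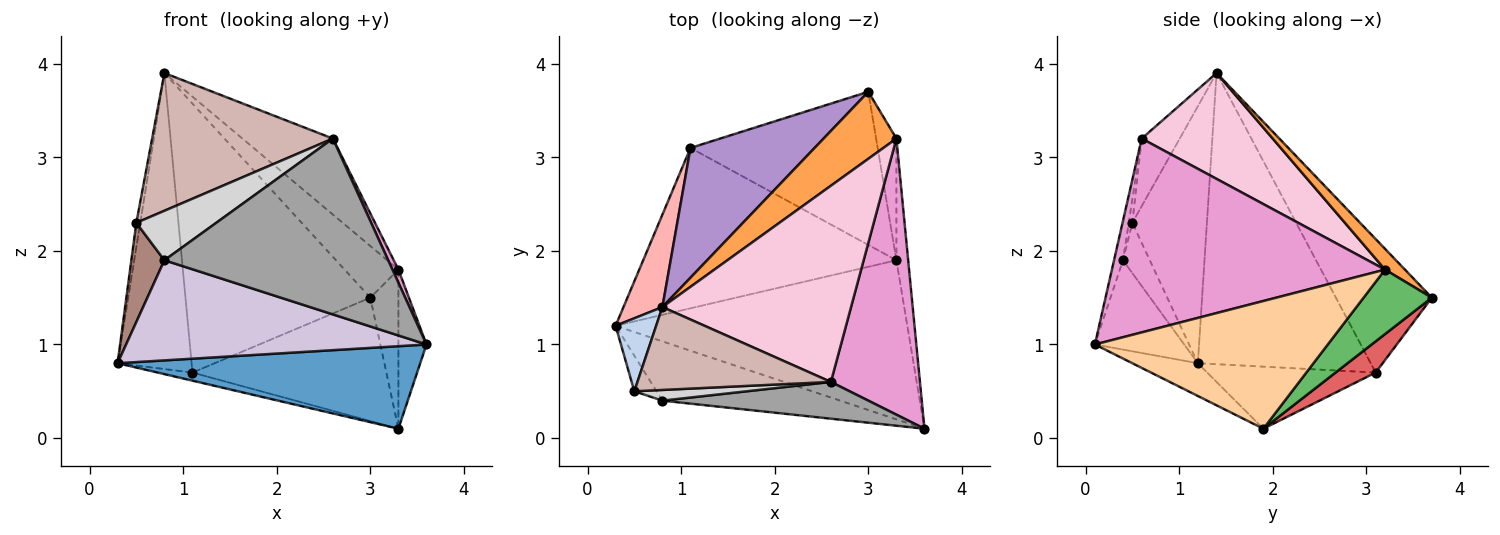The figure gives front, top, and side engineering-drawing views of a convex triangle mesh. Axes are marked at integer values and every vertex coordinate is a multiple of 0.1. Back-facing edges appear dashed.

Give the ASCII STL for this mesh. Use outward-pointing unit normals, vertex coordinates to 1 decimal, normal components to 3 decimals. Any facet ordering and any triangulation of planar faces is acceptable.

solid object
 facet normal -0.099 -0.458 -0.883
  outer loop
   vertex 3.3 1.9 0.1
   vertex 3.6 0.1 1.0
   vertex 0.3 1.2 0.8
  endloop
 endfacet
 facet normal -0.986 0.052 0.156
  outer loop
   vertex 0.5 0.5 2.3
   vertex 0.8 1.4 3.9
   vertex 0.3 1.2 0.8
  endloop
 endfacet
 facet normal 0.220 0.596 0.773
  outer loop
   vertex 3.3 3.2 1.8
   vertex 3.0 3.7 1.5
   vertex 0.8 1.4 3.9
  endloop
 endfacet
 facet normal 0.989 0.119 -0.091
  outer loop
   vertex 3.3 3.2 1.8
   vertex 3.6 0.1 1.0
   vertex 3.3 1.9 0.1
  endloop
 endfacet
 facet normal 0.888 0.365 -0.279
  outer loop
   vertex 3.3 3.2 1.8
   vertex 3.3 1.9 0.1
   vertex 3.0 3.7 1.5
  endloop
 endfacet
 facet normal -0.238 0.049 -0.970
  outer loop
   vertex 1.1 3.1 0.7
   vertex 3.3 1.9 0.1
   vertex 0.3 1.2 0.8
  endloop
 endfacet
 facet normal 0.129 0.622 -0.772
  outer loop
   vertex 1.1 3.1 0.7
   vertex 3.0 3.7 1.5
   vertex 3.3 1.9 0.1
  endloop
 endfacet
 facet normal -0.912 0.391 0.122
  outer loop
   vertex 1.1 3.1 0.7
   vertex 0.3 1.2 0.8
   vertex 0.8 1.4 3.9
  endloop
 endfacet
 facet normal -0.423 0.816 0.394
  outer loop
   vertex 1.1 3.1 0.7
   vertex 0.8 1.4 3.9
   vertex 3.0 3.7 1.5
  endloop
 endfacet
 facet normal -0.248 -0.834 -0.494
  outer loop
   vertex 0.8 0.4 1.9
   vertex 0.3 1.2 0.8
   vertex 3.6 0.1 1.0
  endloop
 endfacet
 facet normal -0.607 -0.748 -0.268
  outer loop
   vertex 0.8 0.4 1.9
   vertex 0.5 0.5 2.3
   vertex 0.3 1.2 0.8
  endloop
 endfacet
 facet normal -0.177 -0.843 0.508
  outer loop
   vertex 2.6 0.6 3.2
   vertex 0.8 1.4 3.9
   vertex 0.5 0.5 2.3
  endloop
 endfacet
 facet normal 0.908 -0.020 0.417
  outer loop
   vertex 2.6 0.6 3.2
   vertex 3.6 0.1 1.0
   vertex 3.3 3.2 1.8
  endloop
 endfacet
 facet normal 0.464 0.320 0.826
  outer loop
   vertex 2.6 0.6 3.2
   vertex 3.3 3.2 1.8
   vertex 0.8 1.4 3.9
  endloop
 endfacet
 facet normal -0.039 -0.978 0.205
  outer loop
   vertex 2.6 0.6 3.2
   vertex 0.8 0.4 1.9
   vertex 3.6 0.1 1.0
  endloop
 endfacet
 facet normal -0.044 -0.976 0.211
  outer loop
   vertex 2.6 0.6 3.2
   vertex 0.5 0.5 2.3
   vertex 0.8 0.4 1.9
  endloop
 endfacet
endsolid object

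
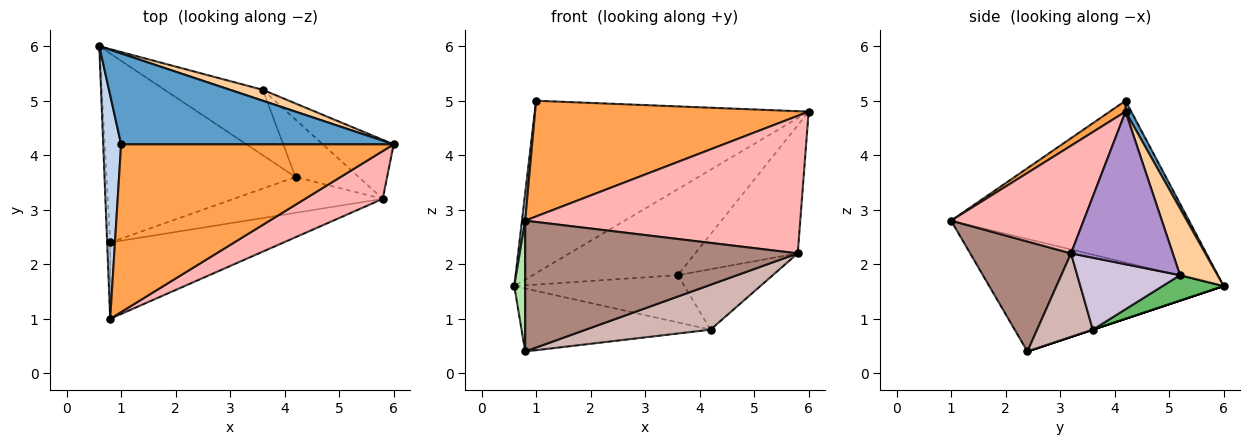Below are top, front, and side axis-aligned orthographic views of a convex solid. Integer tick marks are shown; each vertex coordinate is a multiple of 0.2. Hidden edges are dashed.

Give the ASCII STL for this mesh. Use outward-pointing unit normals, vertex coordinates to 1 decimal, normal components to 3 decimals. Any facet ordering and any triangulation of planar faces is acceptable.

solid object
 facet normal 0.019 0.885 0.466
  outer loop
   vertex 1.0 4.2 5.0
   vertex 6.0 4.2 4.8
   vertex 0.6 6.0 1.6
  endloop
 endfacet
 facet normal -0.994 -0.013 0.110
  outer loop
   vertex 1.0 4.2 5.0
   vertex 0.6 6.0 1.6
   vertex 0.8 1.0 2.8
  endloop
 endfacet
 facet normal 0.033 -0.568 0.823
  outer loop
   vertex 1.0 4.2 5.0
   vertex 0.8 1.0 2.8
   vertex 6.0 4.2 4.8
  endloop
 endfacet
 facet normal 0.248 0.961 0.122
  outer loop
   vertex 3.6 5.2 1.8
   vertex 0.6 6.0 1.6
   vertex 6.0 4.2 4.8
  endloop
 endfacet
 facet normal 0.206 0.573 -0.793
  outer loop
   vertex 3.6 5.2 1.8
   vertex 4.2 3.6 0.8
   vertex 0.6 6.0 1.6
  endloop
 endfacet
 facet normal -0.999 -0.046 -0.027
  outer loop
   vertex 0.8 2.4 0.4
   vertex 0.8 1.0 2.8
   vertex 0.6 6.0 1.6
  endloop
 endfacet
 facet normal 0.000 0.316 -0.949
  outer loop
   vertex 0.8 2.4 0.4
   vertex 0.6 6.0 1.6
   vertex 4.2 3.6 0.8
  endloop
 endfacet
 facet normal 0.414 -0.860 0.299
  outer loop
   vertex 5.8 3.2 2.2
   vertex 6.0 4.2 4.8
   vertex 0.8 1.0 2.8
  endloop
 endfacet
 facet normal 0.670 0.674 -0.311
  outer loop
   vertex 5.8 3.2 2.2
   vertex 3.6 5.2 1.8
   vertex 6.0 4.2 4.8
  endloop
 endfacet
 facet normal 0.617 0.570 -0.542
  outer loop
   vertex 5.8 3.2 2.2
   vertex 4.2 3.6 0.8
   vertex 3.6 5.2 1.8
  endloop
 endfacet
 facet normal 0.304 -0.823 -0.480
  outer loop
   vertex 5.8 3.2 2.2
   vertex 0.8 1.0 2.8
   vertex 0.8 2.4 0.4
  endloop
 endfacet
 facet normal 0.330 -0.739 -0.588
  outer loop
   vertex 5.8 3.2 2.2
   vertex 0.8 2.4 0.4
   vertex 4.2 3.6 0.8
  endloop
 endfacet
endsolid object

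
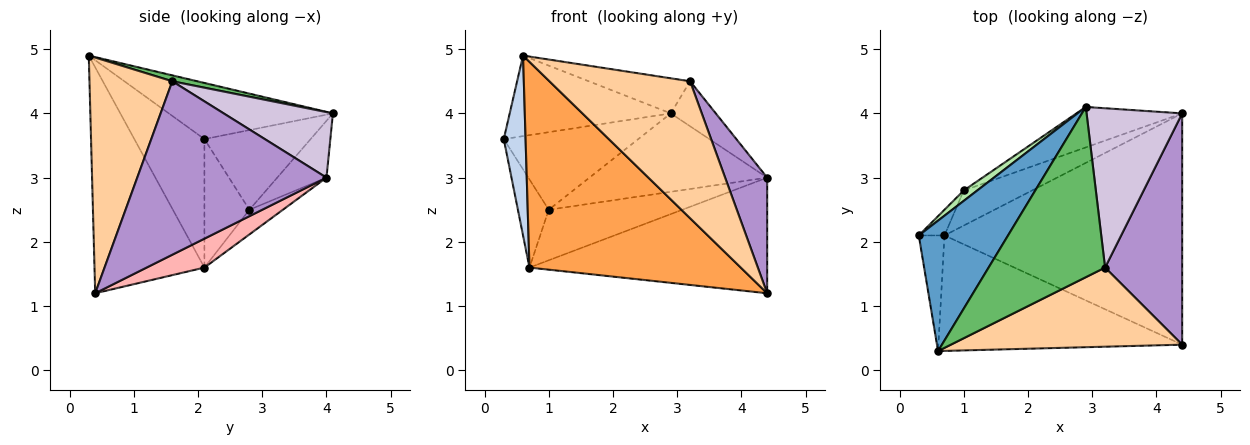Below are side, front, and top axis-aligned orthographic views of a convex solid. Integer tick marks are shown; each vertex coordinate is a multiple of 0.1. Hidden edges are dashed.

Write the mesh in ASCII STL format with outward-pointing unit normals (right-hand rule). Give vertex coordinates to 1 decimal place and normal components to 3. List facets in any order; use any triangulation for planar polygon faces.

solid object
 facet normal -0.472 0.463 0.750
  outer loop
   vertex 0.6 0.3 4.9
   vertex 2.9 4.1 4.0
   vertex 0.3 2.1 3.6
  endloop
 endfacet
 facet normal -0.938 -0.292 -0.188
  outer loop
   vertex 0.7 2.1 1.6
   vertex 0.6 0.3 4.9
   vertex 0.3 2.1 3.6
  endloop
 endfacet
 facet normal -0.413 -0.794 -0.446
  outer loop
   vertex 0.7 2.1 1.6
   vertex 4.4 0.4 1.2
   vertex 0.6 0.3 4.9
  endloop
 endfacet
 facet normal 0.454 -0.771 0.446
  outer loop
   vertex 3.2 1.6 4.5
   vertex 0.6 0.3 4.9
   vertex 4.4 0.4 1.2
  endloop
 endfacet
 facet normal 0.050 0.202 0.978
  outer loop
   vertex 3.2 1.6 4.5
   vertex 2.9 4.1 4.0
   vertex 0.6 0.3 4.9
  endloop
 endfacet
 facet normal -0.616 0.780 0.104
  outer loop
   vertex 1.0 2.8 2.5
   vertex 0.3 2.1 3.6
   vertex 2.9 4.1 4.0
  endloop
 endfacet
 facet normal -0.814 0.558 -0.163
  outer loop
   vertex 1.0 2.8 2.5
   vertex 0.7 2.1 1.6
   vertex 0.3 2.1 3.6
  endloop
 endfacet
 facet normal 0.108 0.445 -0.889
  outer loop
   vertex 4.4 4.0 3.0
   vertex 4.4 0.4 1.2
   vertex 0.7 2.1 1.6
  endloop
 endfacet
 facet normal 0.896 -0.199 0.398
  outer loop
   vertex 4.4 4.0 3.0
   vertex 3.2 1.6 4.5
   vertex 4.4 0.4 1.2
  endloop
 endfacet
 facet normal 0.551 0.227 0.803
  outer loop
   vertex 4.4 4.0 3.0
   vertex 2.9 4.1 4.0
   vertex 3.2 1.6 4.5
  endloop
 endfacet
 facet normal -0.239 0.863 -0.445
  outer loop
   vertex 4.4 4.0 3.0
   vertex 1.0 2.8 2.5
   vertex 2.9 4.1 4.0
  endloop
 endfacet
 facet normal -0.202 0.805 -0.559
  outer loop
   vertex 4.4 4.0 3.0
   vertex 0.7 2.1 1.6
   vertex 1.0 2.8 2.5
  endloop
 endfacet
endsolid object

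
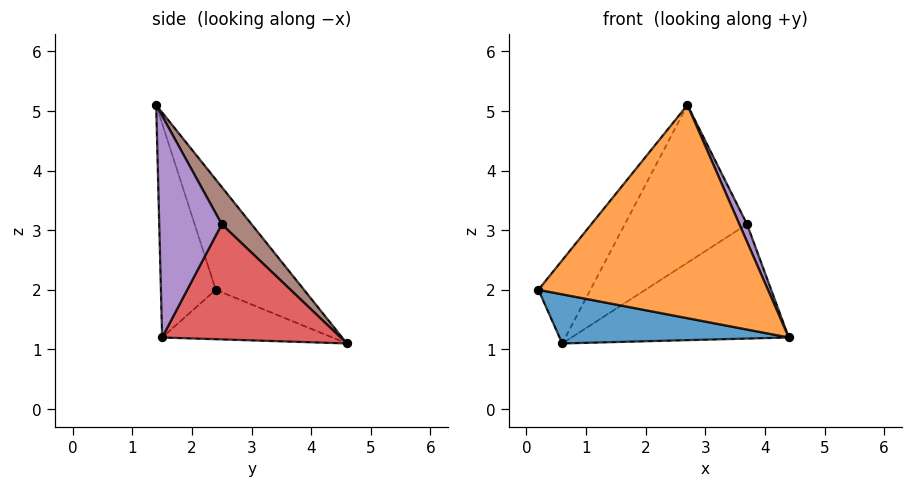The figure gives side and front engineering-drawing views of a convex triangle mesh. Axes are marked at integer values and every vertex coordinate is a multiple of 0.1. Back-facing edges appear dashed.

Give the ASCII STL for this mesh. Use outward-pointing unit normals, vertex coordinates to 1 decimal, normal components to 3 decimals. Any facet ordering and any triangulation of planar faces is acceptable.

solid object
 facet normal -0.244 -0.329 -0.912
  outer loop
   vertex 0.6 4.6 1.1
   vertex 4.4 1.5 1.2
   vertex 0.2 2.4 2.0
  endloop
 endfacet
 facet normal -0.231 -0.965 -0.125
  outer loop
   vertex 2.7 1.4 5.1
   vertex 0.2 2.4 2.0
   vertex 4.4 1.5 1.2
  endloop
 endfacet
 facet normal -0.654 0.385 0.651
  outer loop
   vertex 2.7 1.4 5.1
   vertex 0.6 4.6 1.1
   vertex 0.2 2.4 2.0
  endloop
 endfacet
 facet normal 0.626 0.761 -0.170
  outer loop
   vertex 3.7 2.5 3.1
   vertex 4.4 1.5 1.2
   vertex 0.6 4.6 1.1
  endloop
 endfacet
 facet normal 0.912 -0.111 0.395
  outer loop
   vertex 3.7 2.5 3.1
   vertex 2.7 1.4 5.1
   vertex 4.4 1.5 1.2
  endloop
 endfacet
 facet normal 0.198 0.814 0.547
  outer loop
   vertex 3.7 2.5 3.1
   vertex 0.6 4.6 1.1
   vertex 2.7 1.4 5.1
  endloop
 endfacet
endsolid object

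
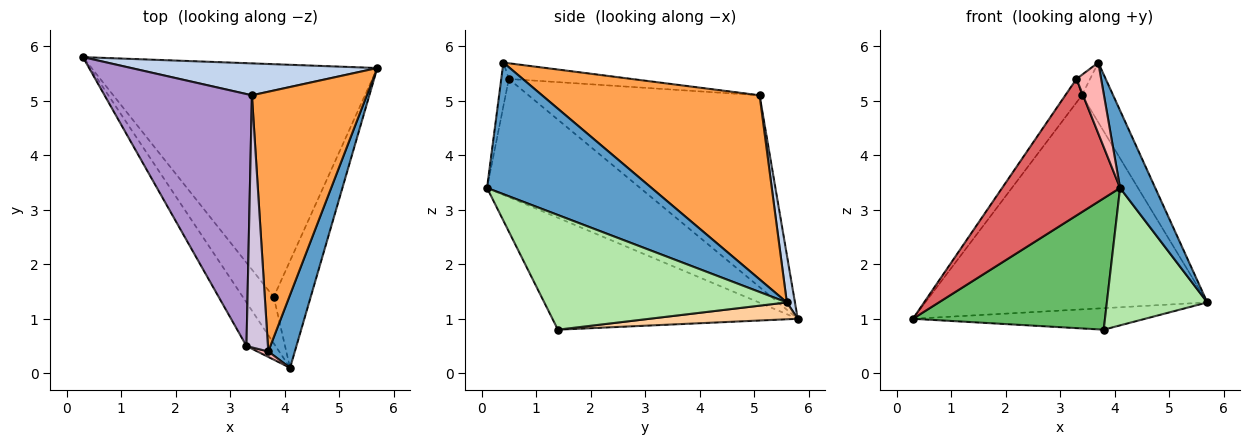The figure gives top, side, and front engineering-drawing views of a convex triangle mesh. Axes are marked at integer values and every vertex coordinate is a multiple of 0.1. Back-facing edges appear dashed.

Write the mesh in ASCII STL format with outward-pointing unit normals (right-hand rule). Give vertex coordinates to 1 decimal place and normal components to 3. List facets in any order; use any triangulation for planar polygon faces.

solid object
 facet normal 0.959 -0.205 0.194
  outer loop
   vertex 3.7 0.4 5.7
   vertex 4.1 0.1 3.4
   vertex 5.7 5.6 1.3
  endloop
 endfacet
 facet normal 0.028 0.989 0.147
  outer loop
   vertex 3.4 5.1 5.1
   vertex 5.7 5.6 1.3
   vertex 0.3 5.8 1.0
  endloop
 endfacet
 facet normal 0.842 0.121 0.526
  outer loop
   vertex 3.4 5.1 5.1
   vertex 3.7 0.4 5.7
   vertex 5.7 5.6 1.3
  endloop
 endfacet
 facet normal 0.059 0.092 -0.994
  outer loop
   vertex 3.8 1.4 0.8
   vertex 0.3 5.8 1.0
   vertex 5.7 5.6 1.3
  endloop
 endfacet
 facet normal -0.769 -0.602 -0.212
  outer loop
   vertex 3.8 1.4 0.8
   vertex 4.1 0.1 3.4
   vertex 0.3 5.8 1.0
  endloop
 endfacet
 facet normal 0.886 -0.367 -0.285
  outer loop
   vertex 3.8 1.4 0.8
   vertex 5.7 5.6 1.3
   vertex 4.1 0.1 3.4
  endloop
 endfacet
 facet normal -0.778 -0.599 -0.191
  outer loop
   vertex 3.3 0.5 5.4
   vertex 0.3 5.8 1.0
   vertex 4.1 0.1 3.4
  endloop
 endfacet
 facet normal -0.293 -0.953 0.073
  outer loop
   vertex 3.3 0.5 5.4
   vertex 4.1 0.1 3.4
   vertex 3.7 0.4 5.7
  endloop
 endfacet
 facet normal -0.792 0.057 0.608
  outer loop
   vertex 3.3 0.5 5.4
   vertex 3.4 5.1 5.1
   vertex 0.3 5.8 1.0
  endloop
 endfacet
 facet normal -0.588 0.065 0.806
  outer loop
   vertex 3.3 0.5 5.4
   vertex 3.7 0.4 5.7
   vertex 3.4 5.1 5.1
  endloop
 endfacet
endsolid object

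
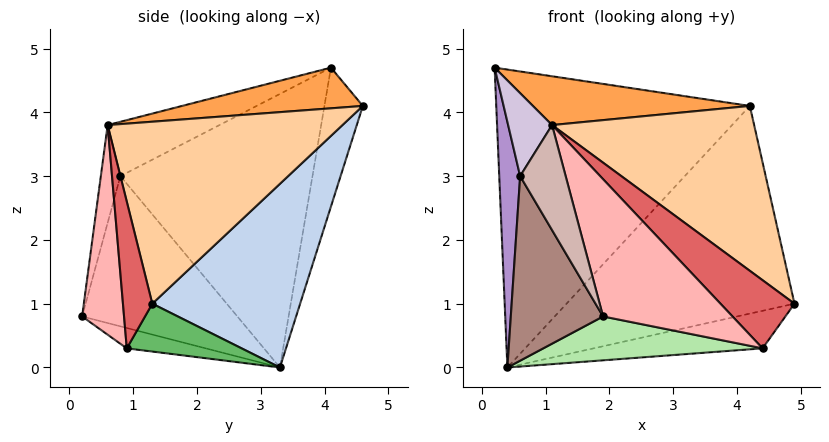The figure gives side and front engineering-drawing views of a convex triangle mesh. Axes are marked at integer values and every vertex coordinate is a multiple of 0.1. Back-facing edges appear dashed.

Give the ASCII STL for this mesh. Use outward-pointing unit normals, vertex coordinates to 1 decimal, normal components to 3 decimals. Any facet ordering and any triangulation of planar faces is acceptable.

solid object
 facet normal -0.148 0.974 -0.172
  outer loop
   vertex 4.2 4.6 4.1
   vertex 0.4 3.3 0.0
   vertex 0.2 4.1 4.7
  endloop
 endfacet
 facet normal 0.431 0.665 -0.610
  outer loop
   vertex 4.2 4.6 4.1
   vertex 4.9 1.3 1.0
   vertex 0.4 3.3 0.0
  endloop
 endfacet
 facet normal 0.170 -0.204 0.964
  outer loop
   vertex 1.1 0.6 3.8
   vertex 4.2 4.6 4.1
   vertex 0.2 4.1 4.7
  endloop
 endfacet
 facet normal 0.573 -0.493 0.654
  outer loop
   vertex 1.1 0.6 3.8
   vertex 4.9 1.3 1.0
   vertex 4.2 4.6 4.1
  endloop
 endfacet
 facet normal 0.423 0.623 -0.658
  outer loop
   vertex 4.4 0.9 0.3
   vertex 0.4 3.3 0.0
   vertex 4.9 1.3 1.0
  endloop
 endfacet
 facet normal -0.107 -0.297 -0.949
  outer loop
   vertex 4.4 0.9 0.3
   vertex 1.9 0.2 0.8
   vertex 0.4 3.3 0.0
  endloop
 endfacet
 facet normal 0.356 -0.898 0.259
  outer loop
   vertex 4.4 0.9 0.3
   vertex 4.9 1.3 1.0
   vertex 1.1 0.6 3.8
  endloop
 endfacet
 facet normal 0.302 -0.931 0.205
  outer loop
   vertex 4.4 0.9 0.3
   vertex 1.1 0.6 3.8
   vertex 1.9 0.2 0.8
  endloop
 endfacet
 facet normal -0.994 -0.108 -0.024
  outer loop
   vertex 0.6 0.8 3.0
   vertex 0.2 4.1 4.7
   vertex 0.4 3.3 0.0
  endloop
 endfacet
 facet normal -0.836 -0.328 0.440
  outer loop
   vertex 0.6 0.8 3.0
   vertex 1.1 0.6 3.8
   vertex 0.2 4.1 4.7
  endloop
 endfacet
 facet normal -0.807 -0.479 -0.346
  outer loop
   vertex 0.6 0.8 3.0
   vertex 0.4 3.3 0.0
   vertex 1.9 0.2 0.8
  endloop
 endfacet
 facet normal -0.395 -0.919 0.017
  outer loop
   vertex 0.6 0.8 3.0
   vertex 1.9 0.2 0.8
   vertex 1.1 0.6 3.8
  endloop
 endfacet
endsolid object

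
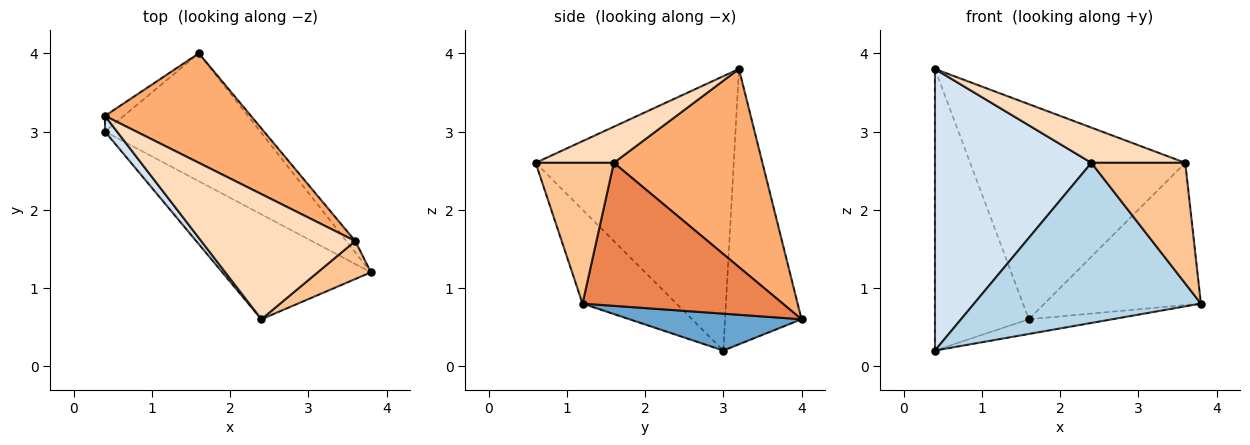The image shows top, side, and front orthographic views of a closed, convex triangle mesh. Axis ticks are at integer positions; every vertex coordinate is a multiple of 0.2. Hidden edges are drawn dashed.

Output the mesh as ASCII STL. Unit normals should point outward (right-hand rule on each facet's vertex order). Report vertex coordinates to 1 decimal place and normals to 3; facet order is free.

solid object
 facet normal 0.230 0.111 -0.967
  outer loop
   vertex 1.6 4.0 0.6
   vertex 3.8 1.2 0.8
   vertex 0.4 3.0 0.2
  endloop
 endfacet
 facet normal -0.631 0.775 -0.043
  outer loop
   vertex 0.4 3.2 3.8
   vertex 1.6 4.0 0.6
   vertex 0.4 3.0 0.2
  endloop
 endfacet
 facet normal -0.327 -0.790 -0.518
  outer loop
   vertex 2.4 0.6 2.6
   vertex 0.4 3.0 0.2
   vertex 3.8 1.2 0.8
  endloop
 endfacet
 facet normal -0.784 -0.619 0.034
  outer loop
   vertex 2.4 0.6 2.6
   vertex 0.4 3.2 3.8
   vertex 0.4 3.0 0.2
  endloop
 endfacet
 facet normal 0.787 0.615 -0.049
  outer loop
   vertex 3.6 1.6 2.6
   vertex 3.8 1.2 0.8
   vertex 1.6 4.0 0.6
  endloop
 endfacet
 facet normal 0.524 0.759 0.386
  outer loop
   vertex 3.6 1.6 2.6
   vertex 1.6 4.0 0.6
   vertex 0.4 3.2 3.8
  endloop
 endfacet
 facet normal 0.622 -0.747 0.235
  outer loop
   vertex 3.6 1.6 2.6
   vertex 2.4 0.6 2.6
   vertex 3.8 1.2 0.8
  endloop
 endfacet
 facet normal 0.220 -0.264 0.939
  outer loop
   vertex 3.6 1.6 2.6
   vertex 0.4 3.2 3.8
   vertex 2.4 0.6 2.6
  endloop
 endfacet
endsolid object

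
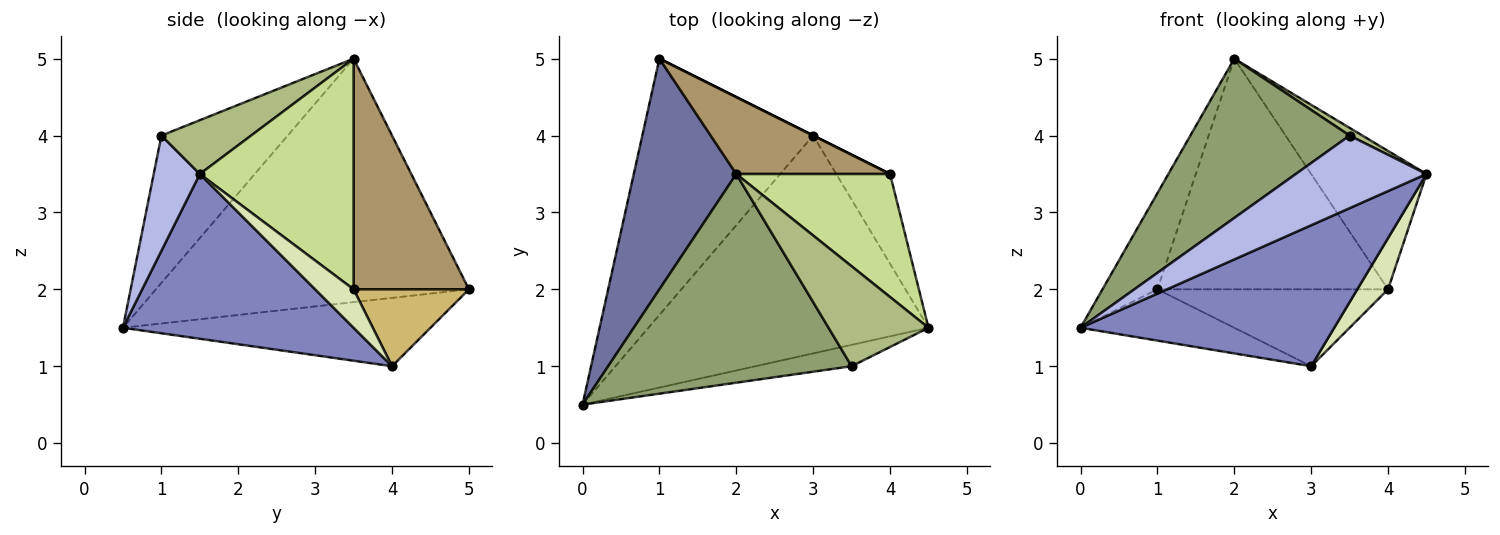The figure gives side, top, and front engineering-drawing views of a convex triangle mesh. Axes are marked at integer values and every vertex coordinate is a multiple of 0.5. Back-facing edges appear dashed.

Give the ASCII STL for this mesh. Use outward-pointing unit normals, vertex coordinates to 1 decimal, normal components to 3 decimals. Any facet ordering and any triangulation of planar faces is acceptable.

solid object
 facet normal -0.910 0.160 0.383
  outer loop
   vertex 2.0 3.5 5.0
   vertex 1.0 5.0 2.0
   vertex 0.0 0.5 1.5
  endloop
 endfacet
 facet normal 0.443 -0.487 -0.753
  outer loop
   vertex 3.0 4.0 1.0
   vertex 4.5 1.5 3.5
   vertex 0.0 0.5 1.5
  endloop
 endfacet
 facet normal -0.365 0.183 -0.913
  outer loop
   vertex 3.0 4.0 1.0
   vertex 0.0 0.5 1.5
   vertex 1.0 5.0 2.0
  endloop
 endfacet
 facet normal 0.321 -0.909 -0.267
  outer loop
   vertex 3.5 1.0 4.0
   vertex 0.0 0.5 1.5
   vertex 4.5 1.5 3.5
  endloop
 endfacet
 facet normal -0.434 -0.547 0.716
  outer loop
   vertex 3.5 1.0 4.0
   vertex 2.0 3.5 5.0
   vertex 0.0 0.5 1.5
  endloop
 endfacet
 facet normal 0.473 -0.068 0.878
  outer loop
   vertex 3.5 1.0 4.0
   vertex 4.5 1.5 3.5
   vertex 2.0 3.5 5.0
  endloop
 endfacet
 facet normal 0.706 0.529 0.471
  outer loop
   vertex 4.0 3.5 2.0
   vertex 2.0 3.5 5.0
   vertex 4.5 1.5 3.5
  endloop
 endfacet
 facet normal 0.527 -0.422 -0.738
  outer loop
   vertex 4.0 3.5 2.0
   vertex 4.5 1.5 3.5
   vertex 3.0 4.0 1.0
  endloop
 endfacet
 facet normal 0.429 0.857 0.286
  outer loop
   vertex 4.0 3.5 2.0
   vertex 1.0 5.0 2.0
   vertex 2.0 3.5 5.0
  endloop
 endfacet
 facet normal 0.447 0.894 0.000
  outer loop
   vertex 4.0 3.5 2.0
   vertex 3.0 4.0 1.0
   vertex 1.0 5.0 2.0
  endloop
 endfacet
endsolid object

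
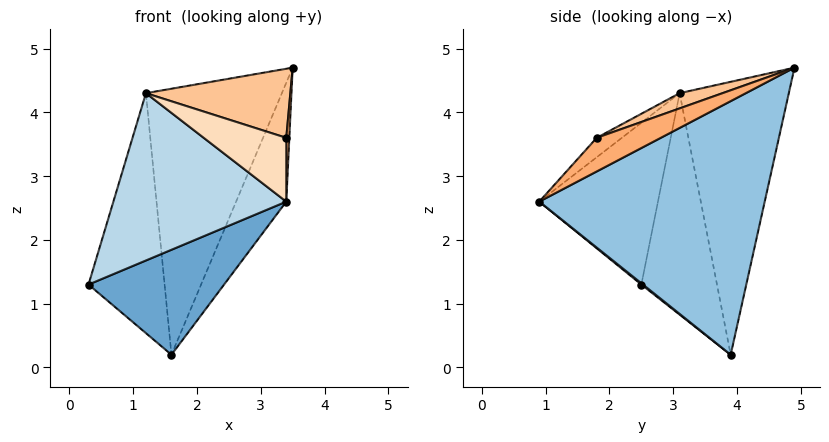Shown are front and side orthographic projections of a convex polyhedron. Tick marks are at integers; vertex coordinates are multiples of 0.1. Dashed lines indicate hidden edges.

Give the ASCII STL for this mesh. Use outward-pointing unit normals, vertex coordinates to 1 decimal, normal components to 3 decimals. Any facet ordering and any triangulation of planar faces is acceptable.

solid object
 facet normal 0.007 -0.622 -0.783
  outer loop
   vertex 1.6 3.9 0.2
   vertex 3.4 0.9 2.6
   vertex 0.3 2.5 1.3
  endloop
 endfacet
 facet normal 0.887 0.197 -0.418
  outer loop
   vertex 1.6 3.9 0.2
   vertex 3.5 4.9 4.7
   vertex 3.4 0.9 2.6
  endloop
 endfacet
 facet normal -0.537 -0.782 0.317
  outer loop
   vertex 1.2 3.1 4.3
   vertex 0.3 2.5 1.3
   vertex 3.4 0.9 2.6
  endloop
 endfacet
 facet normal -0.703 0.708 0.069
  outer loop
   vertex 1.2 3.1 4.3
   vertex 1.6 3.9 0.2
   vertex 0.3 2.5 1.3
  endloop
 endfacet
 facet normal -0.624 0.777 0.091
  outer loop
   vertex 1.2 3.1 4.3
   vertex 3.5 4.9 4.7
   vertex 1.6 3.9 0.2
  endloop
 endfacet
 facet normal 0.998 -0.047 0.043
  outer loop
   vertex 3.4 1.8 3.6
   vertex 3.4 0.9 2.6
   vertex 3.5 4.9 4.7
  endloop
 endfacet
 facet normal 0.100 -0.336 0.937
  outer loop
   vertex 3.4 1.8 3.6
   vertex 3.5 4.9 4.7
   vertex 1.2 3.1 4.3
  endloop
 endfacet
 facet normal -0.221 -0.725 0.652
  outer loop
   vertex 3.4 1.8 3.6
   vertex 1.2 3.1 4.3
   vertex 3.4 0.9 2.6
  endloop
 endfacet
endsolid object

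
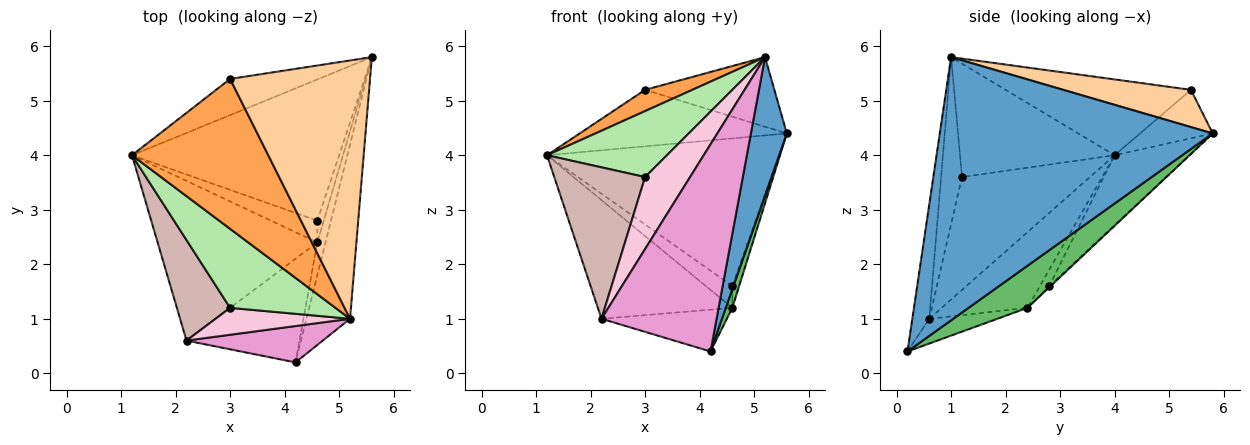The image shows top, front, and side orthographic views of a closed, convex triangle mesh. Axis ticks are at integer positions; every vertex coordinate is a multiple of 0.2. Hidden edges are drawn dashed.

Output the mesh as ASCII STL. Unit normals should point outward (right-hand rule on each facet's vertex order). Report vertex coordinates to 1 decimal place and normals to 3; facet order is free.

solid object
 facet normal 0.978 -0.129 -0.162
  outer loop
   vertex 5.2 1.0 5.8
   vertex 4.2 0.2 0.4
   vertex 5.6 5.8 4.4
  endloop
 endfacet
 facet normal -0.283 0.808 -0.517
  outer loop
   vertex 3.0 5.4 5.2
   vertex 5.6 5.8 4.4
   vertex 1.2 4.0 4.0
  endloop
 endfacet
 facet normal -0.482 -0.123 0.867
  outer loop
   vertex 3.0 5.4 5.2
   vertex 1.2 4.0 4.0
   vertex 5.2 1.0 5.8
  endloop
 endfacet
 facet normal 0.249 0.252 0.935
  outer loop
   vertex 3.0 5.4 5.2
   vertex 5.2 1.0 5.8
   vertex 5.6 5.8 4.4
  endloop
 endfacet
 facet normal 0.976 -0.108 -0.190
  outer loop
   vertex 4.6 2.4 1.2
   vertex 5.6 5.8 4.4
   vertex 4.2 0.2 0.4
  endloop
 endfacet
 facet normal -0.637 -0.494 0.592
  outer loop
   vertex 3.0 1.2 3.6
   vertex 5.2 1.0 5.8
   vertex 1.2 4.0 4.0
  endloop
 endfacet
 facet normal -0.227 0.704 -0.673
  outer loop
   vertex 4.6 2.8 1.6
   vertex 1.2 4.0 4.0
   vertex 5.6 5.8 4.4
  endloop
 endfacet
 facet normal -0.242 0.686 -0.686
  outer loop
   vertex 4.6 2.8 1.6
   vertex 4.6 2.4 1.2
   vertex 1.2 4.0 4.0
  endloop
 endfacet
 facet normal -0.140 0.700 -0.700
  outer loop
   vertex 4.6 2.8 1.6
   vertex 5.6 5.8 4.4
   vertex 4.6 2.4 1.2
  endloop
 endfacet
 facet normal -0.356 0.557 -0.750
  outer loop
   vertex 2.2 0.6 1.0
   vertex 1.2 4.0 4.0
   vertex 4.6 2.4 1.2
  endloop
 endfacet
 facet normal -0.199 0.367 -0.909
  outer loop
   vertex 2.2 0.6 1.0
   vertex 4.6 2.4 1.2
   vertex 4.2 0.2 0.4
  endloop
 endfacet
 facet normal -0.761 -0.540 0.359
  outer loop
   vertex 2.2 0.6 1.0
   vertex 3.0 1.2 3.6
   vertex 1.2 4.0 4.0
  endloop
 endfacet
 facet normal -0.144 -0.975 0.171
  outer loop
   vertex 2.2 0.6 1.0
   vertex 4.2 0.2 0.4
   vertex 5.2 1.0 5.8
  endloop
 endfacet
 facet normal -0.399 -0.859 0.321
  outer loop
   vertex 2.2 0.6 1.0
   vertex 5.2 1.0 5.8
   vertex 3.0 1.2 3.6
  endloop
 endfacet
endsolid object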